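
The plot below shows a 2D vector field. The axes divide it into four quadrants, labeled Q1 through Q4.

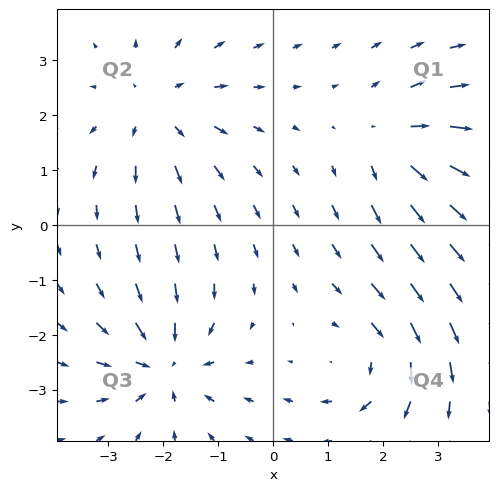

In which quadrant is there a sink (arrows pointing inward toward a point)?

The sink sits at approximately (-2.0, -2.6), which lies in quadrant Q3. The divergence there is about -5, negative as expected for a sink.

Q3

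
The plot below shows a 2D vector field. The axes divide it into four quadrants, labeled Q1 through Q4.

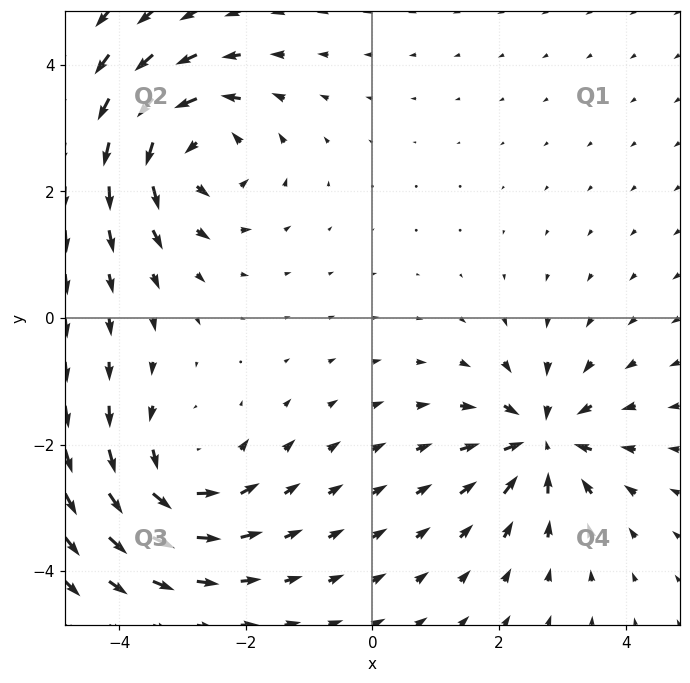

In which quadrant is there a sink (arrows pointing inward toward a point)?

The sink sits at approximately (2.7, -1.9), which lies in quadrant Q4. The divergence there is about -6, negative as expected for a sink.

Q4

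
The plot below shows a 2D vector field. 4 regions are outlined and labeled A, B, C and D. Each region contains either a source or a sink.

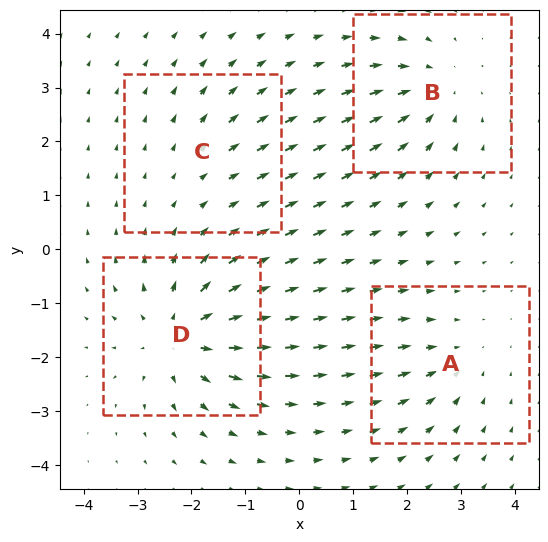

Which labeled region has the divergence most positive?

Divergence at each region's feature centre — A: about -3, B: about -4, C: about +2, D: about +6. Region D is most positive.

D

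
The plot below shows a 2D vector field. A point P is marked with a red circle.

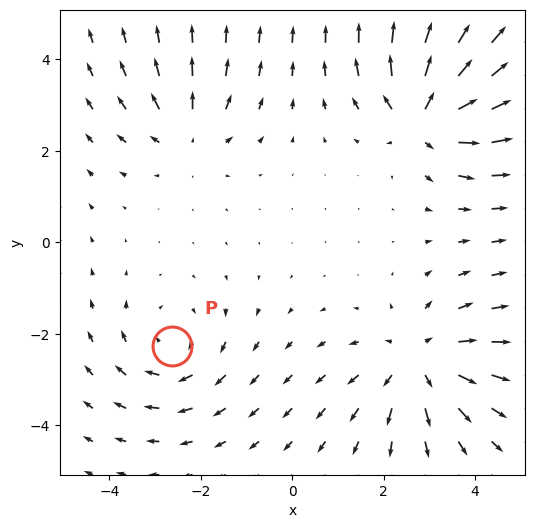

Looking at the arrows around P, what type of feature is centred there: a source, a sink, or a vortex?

vortex

At P (-2.6, -2.3) the arrows circulate clockwise. Divergence ≈0, curl about -3 — near-zero divergence with nonzero curl is a vortex.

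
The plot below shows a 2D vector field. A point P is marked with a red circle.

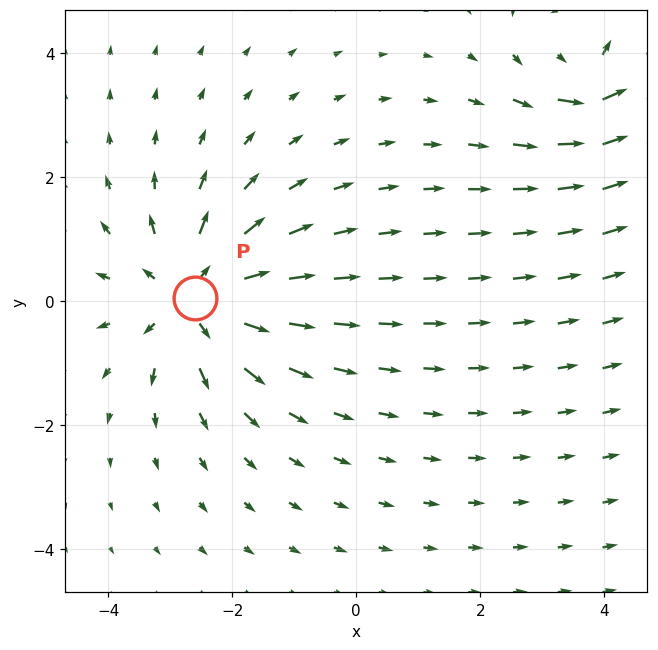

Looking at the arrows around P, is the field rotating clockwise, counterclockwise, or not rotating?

not rotating

Near P at (-2.6, 0.1) the arrows show no circulation. The curl there is ≈0.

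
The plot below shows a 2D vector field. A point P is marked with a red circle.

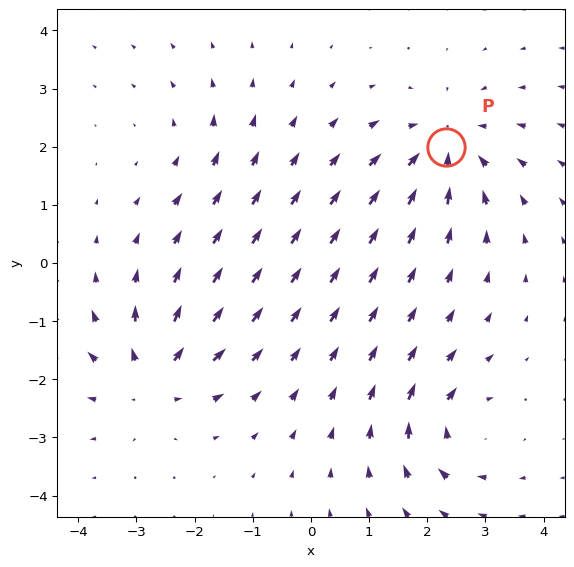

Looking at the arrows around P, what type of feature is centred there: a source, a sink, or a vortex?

At P (2.3, 2.0) the arrows converge inward. Divergence about -5, curl ≈0 — negative divergence with near-zero curl is a sink.

sink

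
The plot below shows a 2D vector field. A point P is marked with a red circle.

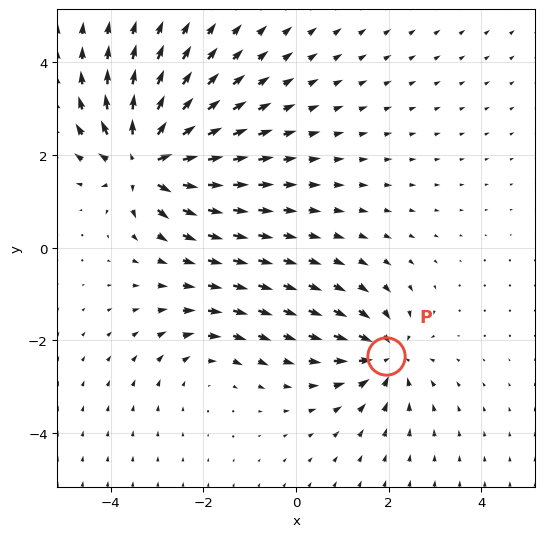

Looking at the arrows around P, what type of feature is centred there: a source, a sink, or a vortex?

sink

At P (1.9, -2.3) the arrows converge inward. Divergence about -4, curl ≈0 — negative divergence with near-zero curl is a sink.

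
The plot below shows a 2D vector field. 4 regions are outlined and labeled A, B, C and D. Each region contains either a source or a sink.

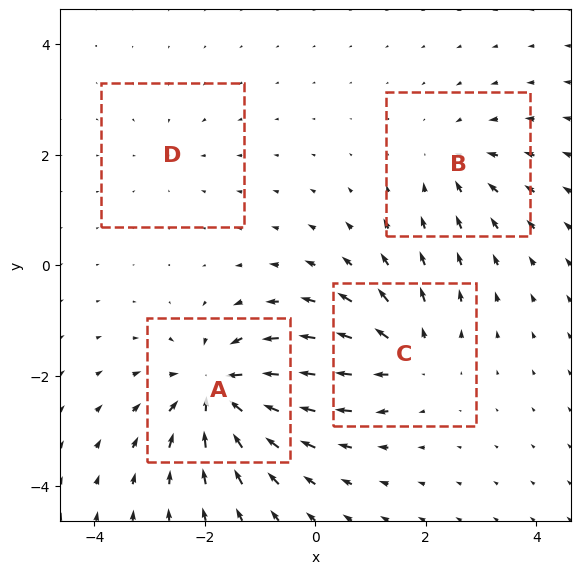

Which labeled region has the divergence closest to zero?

D

Divergence at each region's feature centre — A: about -8, B: about -4, C: about +5, D: about -2. Region D is closest to zero.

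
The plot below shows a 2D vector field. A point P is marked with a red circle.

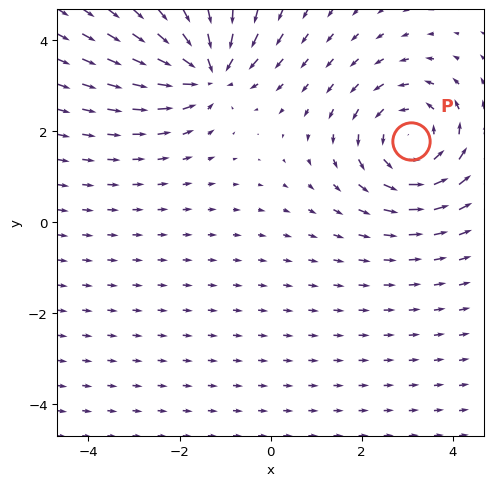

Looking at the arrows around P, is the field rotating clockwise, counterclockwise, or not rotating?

counterclockwise

Near P at (3.1, 1.8) the arrows circulate counterclockwise. The curl (z-component) there is about +4; positive curl means counterclockwise rotation.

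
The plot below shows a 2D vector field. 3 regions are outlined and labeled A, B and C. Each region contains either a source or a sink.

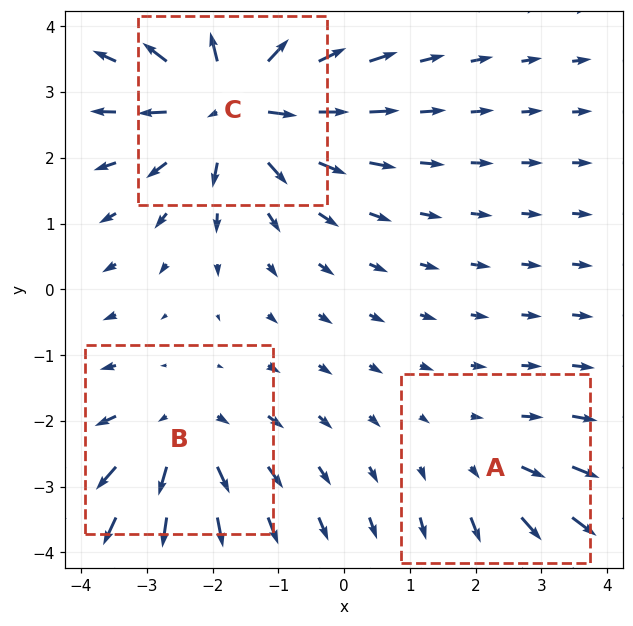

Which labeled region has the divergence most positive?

C

Divergence at each region's feature centre — A: about +2, B: about +3, C: about +5. Region C is most positive.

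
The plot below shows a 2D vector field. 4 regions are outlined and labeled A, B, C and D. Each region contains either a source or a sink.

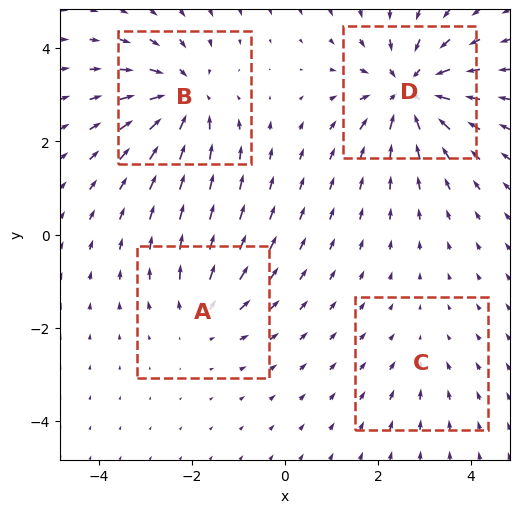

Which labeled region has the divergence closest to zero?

C

Divergence at each region's feature centre — A: about +3, B: about -6, C: about -2, D: about -7. Region C is closest to zero.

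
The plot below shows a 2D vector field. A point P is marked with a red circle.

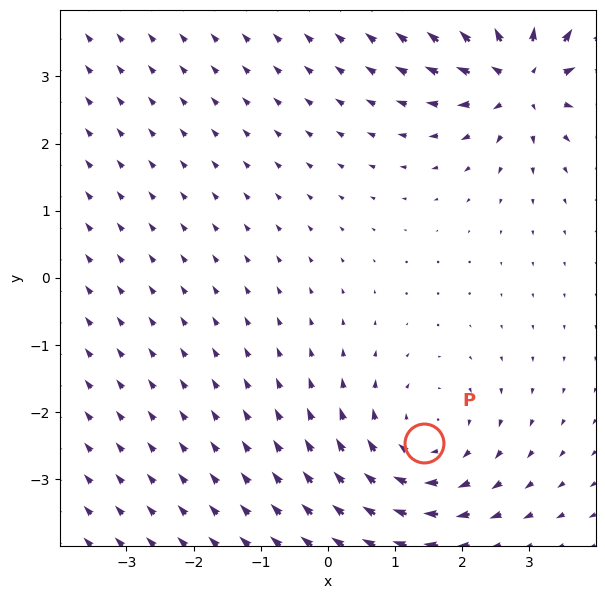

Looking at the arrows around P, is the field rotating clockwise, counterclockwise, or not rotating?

Near P at (1.4, -2.5) the arrows circulate clockwise. The curl (z-component) there is about -3; negative curl means clockwise rotation.

clockwise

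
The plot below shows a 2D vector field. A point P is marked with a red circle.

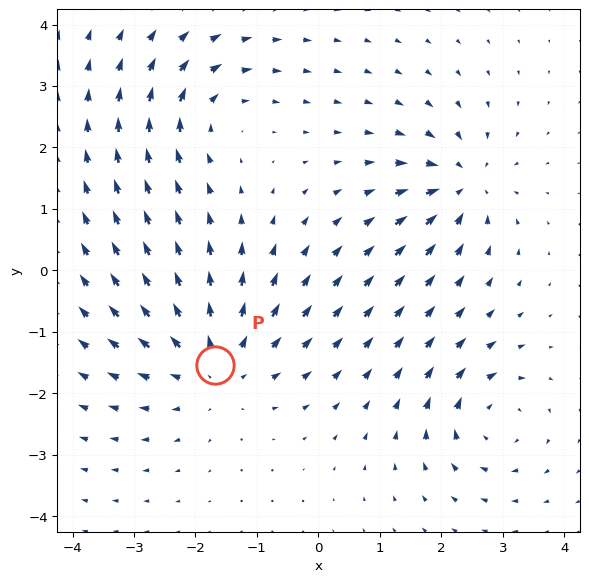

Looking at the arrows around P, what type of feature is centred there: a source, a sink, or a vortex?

At P (-1.7, -1.5) the arrows spread outward. Divergence about +3, curl ≈0 — positive divergence with near-zero curl is a source.

source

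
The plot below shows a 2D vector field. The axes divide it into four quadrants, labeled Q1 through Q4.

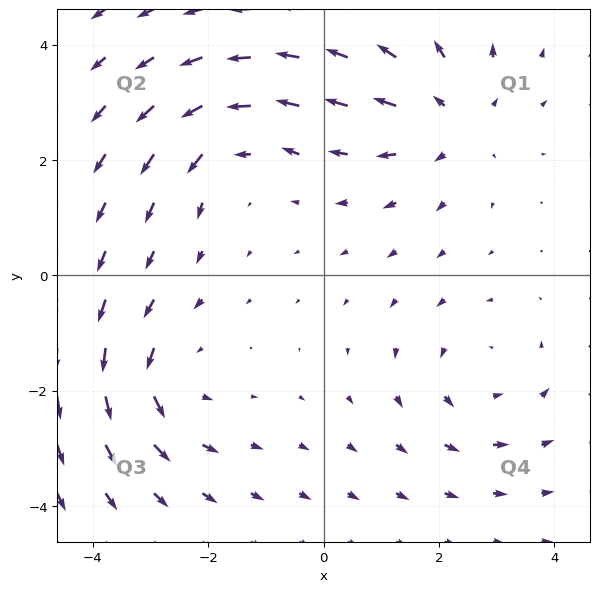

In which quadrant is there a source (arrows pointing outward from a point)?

Q1

The source sits at approximately (2.2, 2.7), which lies in quadrant Q1. The divergence there is about +4, positive as expected for a source.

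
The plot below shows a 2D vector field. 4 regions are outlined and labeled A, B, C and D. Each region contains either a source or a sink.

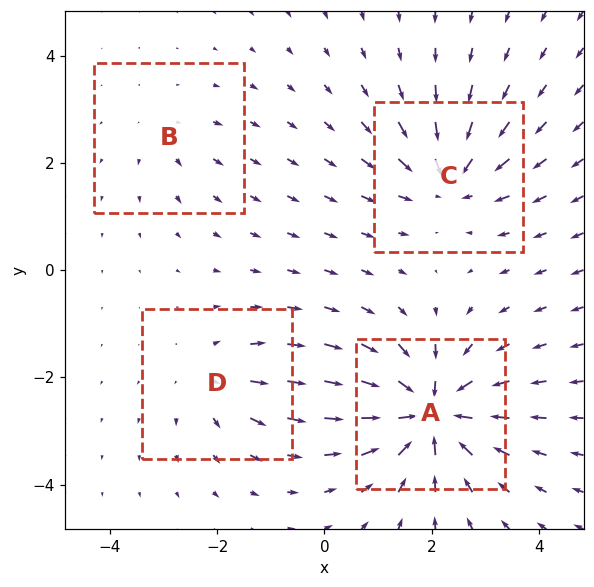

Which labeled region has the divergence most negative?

Divergence at each region's feature centre — A: about -8, B: about +2, C: about -5, D: about +4. Region A is most negative.

A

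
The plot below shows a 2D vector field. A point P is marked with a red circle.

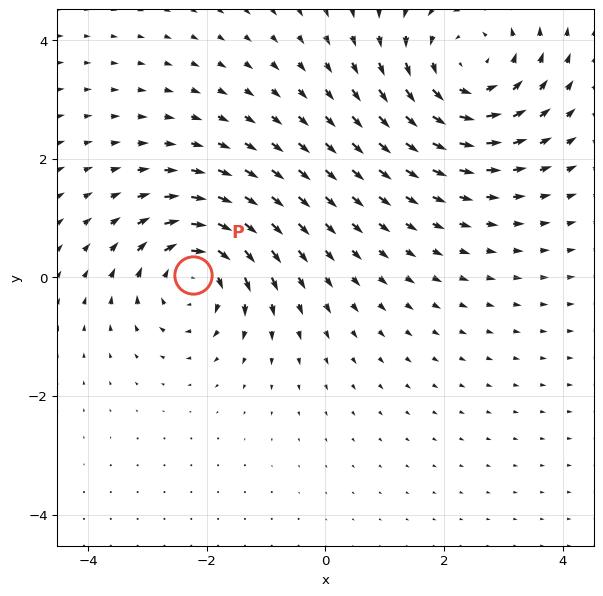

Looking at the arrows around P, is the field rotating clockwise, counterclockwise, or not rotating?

clockwise

Near P at (-2.2, 0.0) the arrows circulate clockwise. The curl (z-component) there is about -5; negative curl means clockwise rotation.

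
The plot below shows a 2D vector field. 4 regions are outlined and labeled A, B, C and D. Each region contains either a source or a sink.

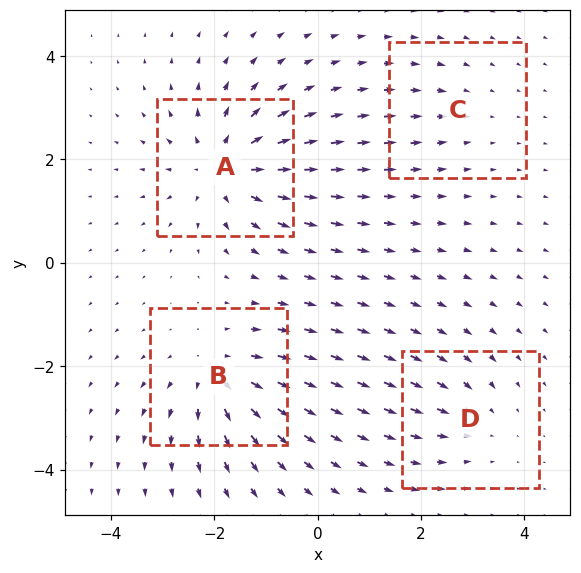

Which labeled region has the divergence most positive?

Divergence at each region's feature centre — A: about +7, B: about +5, C: about -2, D: about -3. Region A is most positive.

A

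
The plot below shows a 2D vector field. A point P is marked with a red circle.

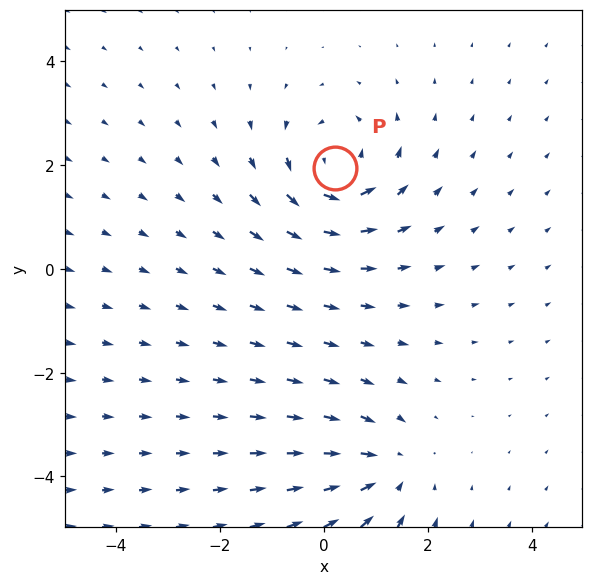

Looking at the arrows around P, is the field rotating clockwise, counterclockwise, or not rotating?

Near P at (0.2, 1.9) the arrows circulate counterclockwise. The curl (z-component) there is about +4; positive curl means counterclockwise rotation.

counterclockwise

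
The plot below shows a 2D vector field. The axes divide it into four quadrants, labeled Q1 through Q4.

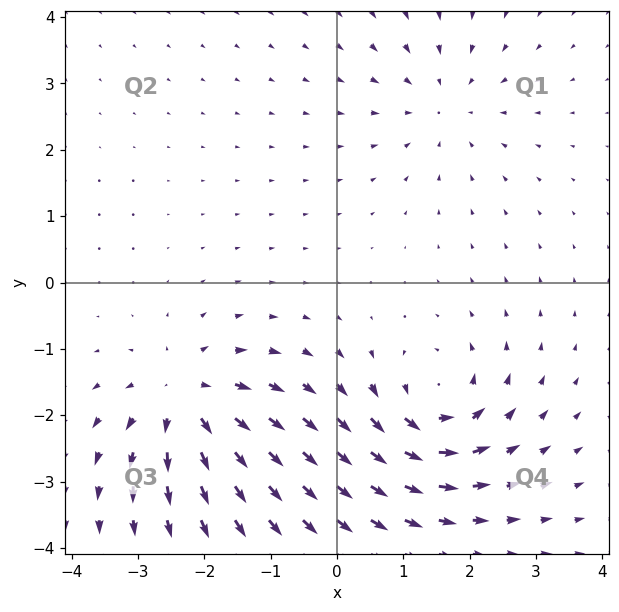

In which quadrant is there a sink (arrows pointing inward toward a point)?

The sink sits at approximately (1.6, 2.7), which lies in quadrant Q1. The divergence there is about -3, negative as expected for a sink.

Q1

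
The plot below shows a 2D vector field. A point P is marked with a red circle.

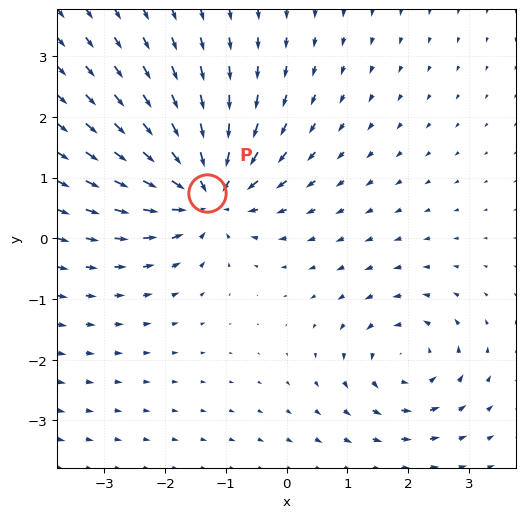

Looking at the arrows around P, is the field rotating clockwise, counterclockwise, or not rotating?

not rotating

Near P at (-1.3, 0.8) the arrows show no circulation. The curl there is ≈0.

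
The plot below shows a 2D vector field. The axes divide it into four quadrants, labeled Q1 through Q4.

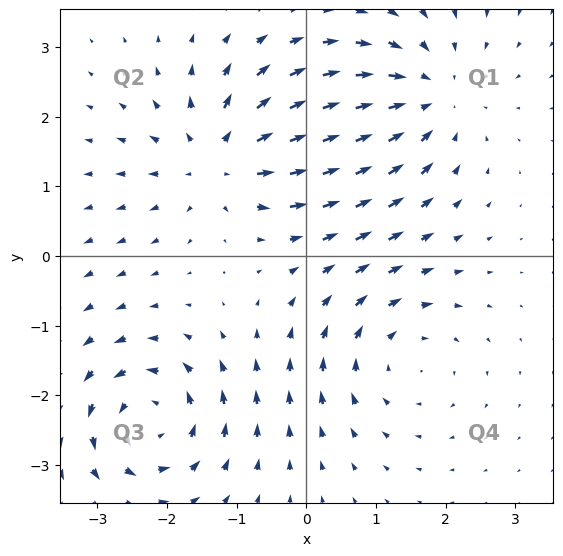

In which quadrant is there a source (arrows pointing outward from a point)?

The source sits at approximately (-1.2, 1.4), which lies in quadrant Q2. The divergence there is about +5, positive as expected for a source.

Q2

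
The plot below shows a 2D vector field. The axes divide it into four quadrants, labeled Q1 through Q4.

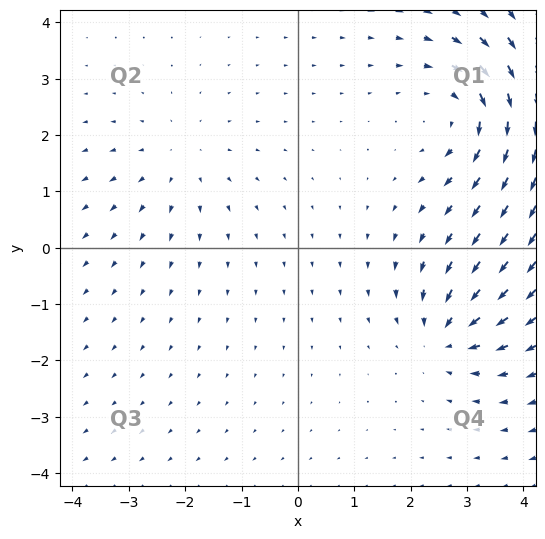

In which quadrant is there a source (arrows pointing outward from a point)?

Q2

The source sits at approximately (-2.1, 1.5), which lies in quadrant Q2. The divergence there is about +2, positive as expected for a source.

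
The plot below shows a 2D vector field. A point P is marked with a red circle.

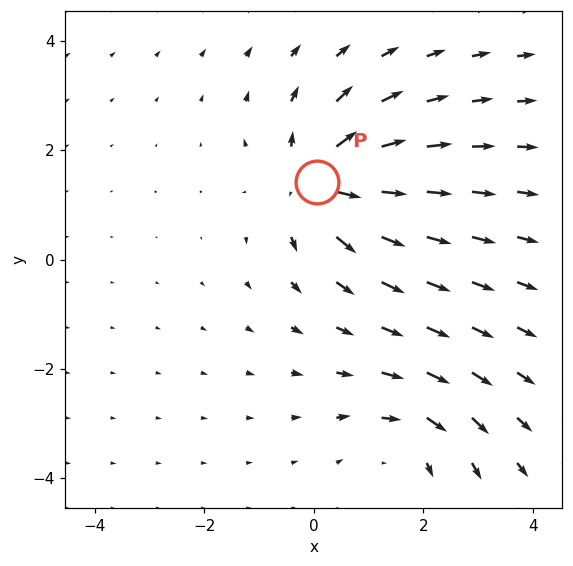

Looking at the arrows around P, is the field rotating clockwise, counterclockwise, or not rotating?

not rotating

Near P at (0.1, 1.4) the arrows show no circulation. The curl there is ≈0.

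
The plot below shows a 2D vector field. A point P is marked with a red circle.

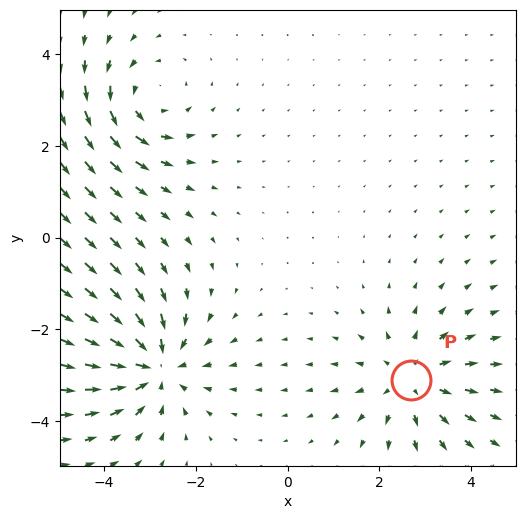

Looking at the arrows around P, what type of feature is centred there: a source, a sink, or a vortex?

source

At P (2.7, -3.1) the arrows spread outward. Divergence about +3, curl ≈0 — positive divergence with near-zero curl is a source.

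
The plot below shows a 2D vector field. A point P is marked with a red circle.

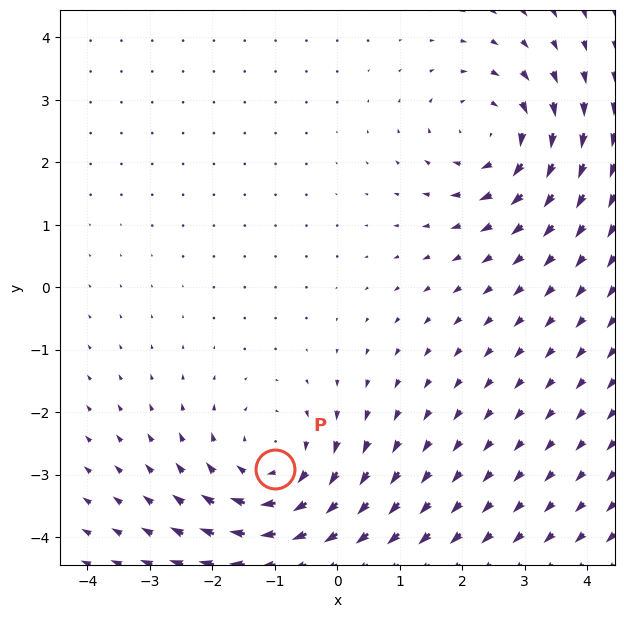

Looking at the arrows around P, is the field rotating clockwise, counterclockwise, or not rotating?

clockwise

Near P at (-1.0, -2.9) the arrows circulate clockwise. The curl (z-component) there is about -4; negative curl means clockwise rotation.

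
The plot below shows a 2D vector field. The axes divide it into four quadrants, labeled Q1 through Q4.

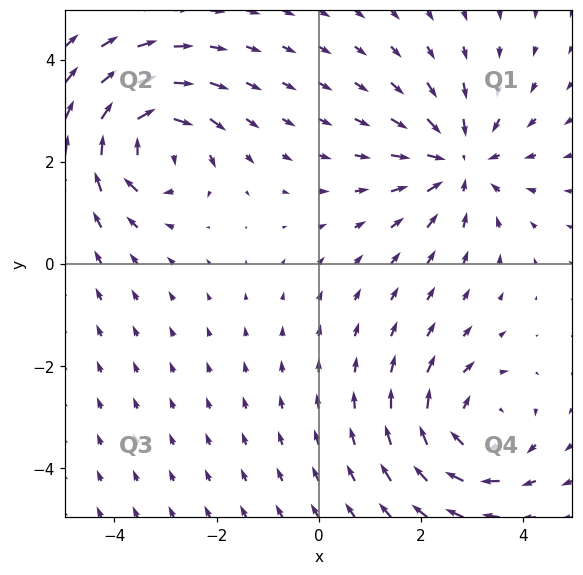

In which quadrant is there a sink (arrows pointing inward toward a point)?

Q1

The sink sits at approximately (2.8, 2.0), which lies in quadrant Q1. The divergence there is about -4, negative as expected for a sink.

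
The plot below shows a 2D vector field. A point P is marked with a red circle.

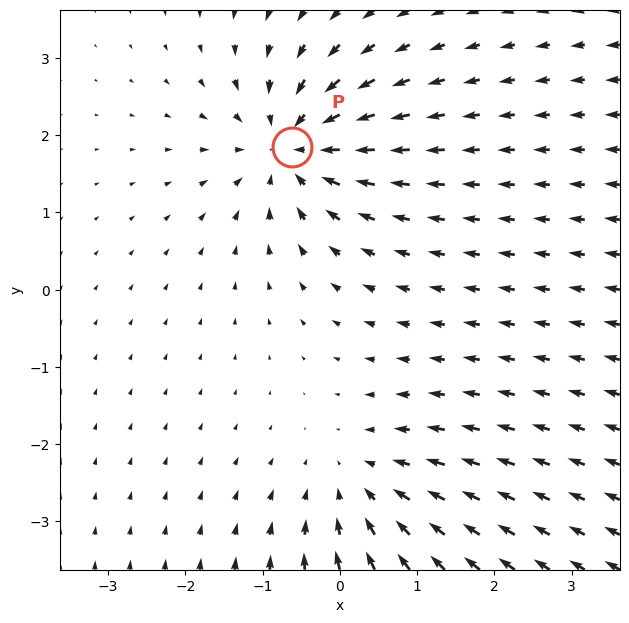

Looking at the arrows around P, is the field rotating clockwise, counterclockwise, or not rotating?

Near P at (-0.6, 1.8) the arrows show no circulation. The curl there is ≈0.

not rotating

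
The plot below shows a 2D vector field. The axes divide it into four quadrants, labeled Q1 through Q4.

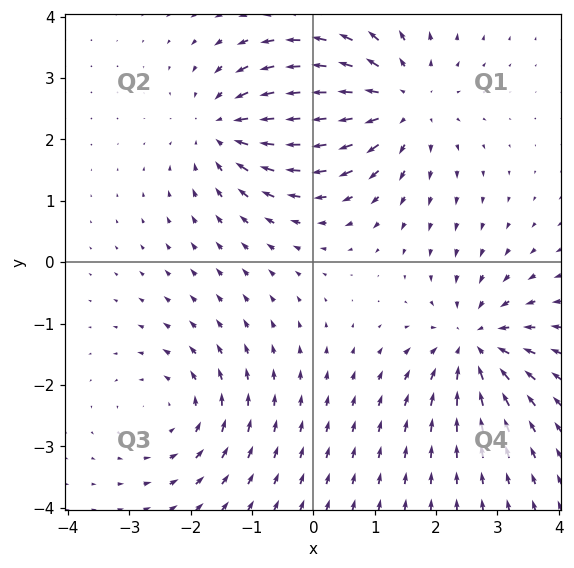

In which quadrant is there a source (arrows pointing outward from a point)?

The source sits at approximately (1.4, 2.6), which lies in quadrant Q1. The divergence there is about +4, positive as expected for a source.

Q1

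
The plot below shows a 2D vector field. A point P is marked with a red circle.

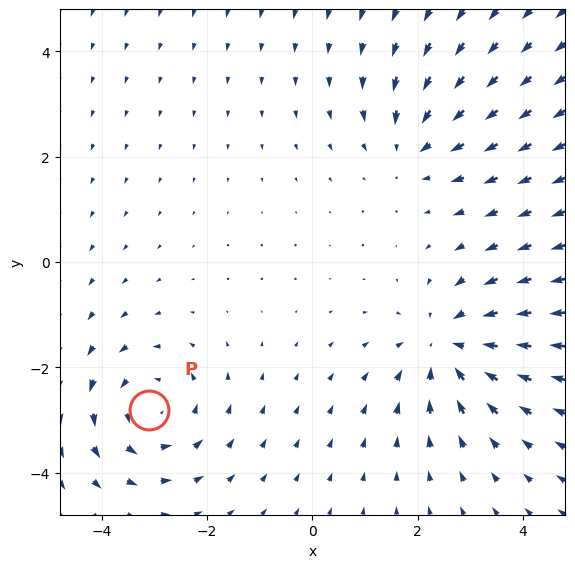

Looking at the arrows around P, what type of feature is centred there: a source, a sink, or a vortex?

At P (-3.1, -2.8) the arrows circulate counterclockwise. Divergence ≈0, curl about +4 — near-zero divergence with nonzero curl is a vortex.

vortex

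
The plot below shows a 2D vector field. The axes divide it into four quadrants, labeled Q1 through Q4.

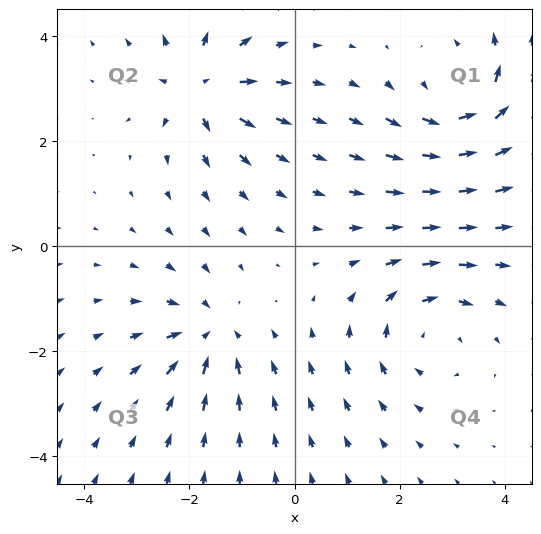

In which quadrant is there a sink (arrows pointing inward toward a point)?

Q3

The sink sits at approximately (-1.6, -1.7), which lies in quadrant Q3. The divergence there is about -5, negative as expected for a sink.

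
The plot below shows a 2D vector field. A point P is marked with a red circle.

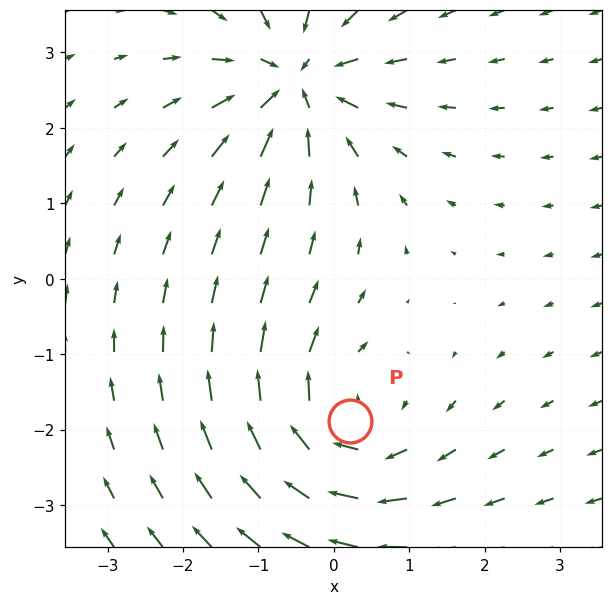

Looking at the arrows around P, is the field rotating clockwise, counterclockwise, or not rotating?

Near P at (0.2, -1.9) the arrows circulate clockwise. The curl (z-component) there is about -3; negative curl means clockwise rotation.

clockwise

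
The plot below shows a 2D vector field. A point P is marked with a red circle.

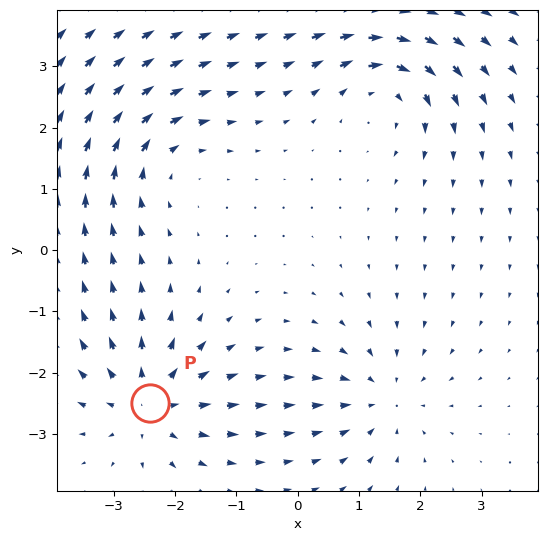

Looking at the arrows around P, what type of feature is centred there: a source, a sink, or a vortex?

At P (-2.4, -2.5) the arrows spread outward. Divergence about +6, curl ≈0 — positive divergence with near-zero curl is a source.

source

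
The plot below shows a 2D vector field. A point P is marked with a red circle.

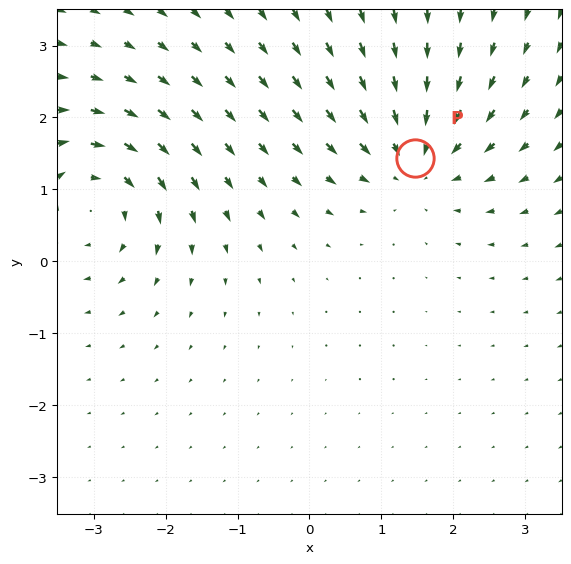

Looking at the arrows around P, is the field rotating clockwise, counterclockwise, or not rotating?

Near P at (1.5, 1.4) the arrows show no circulation. The curl there is ≈0.

not rotating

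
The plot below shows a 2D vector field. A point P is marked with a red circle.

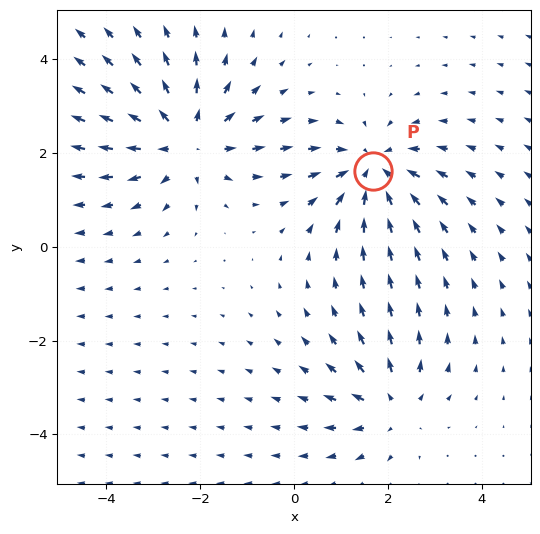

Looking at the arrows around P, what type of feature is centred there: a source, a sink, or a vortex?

sink

At P (1.7, 1.6) the arrows converge inward. Divergence about -4, curl ≈0 — negative divergence with near-zero curl is a sink.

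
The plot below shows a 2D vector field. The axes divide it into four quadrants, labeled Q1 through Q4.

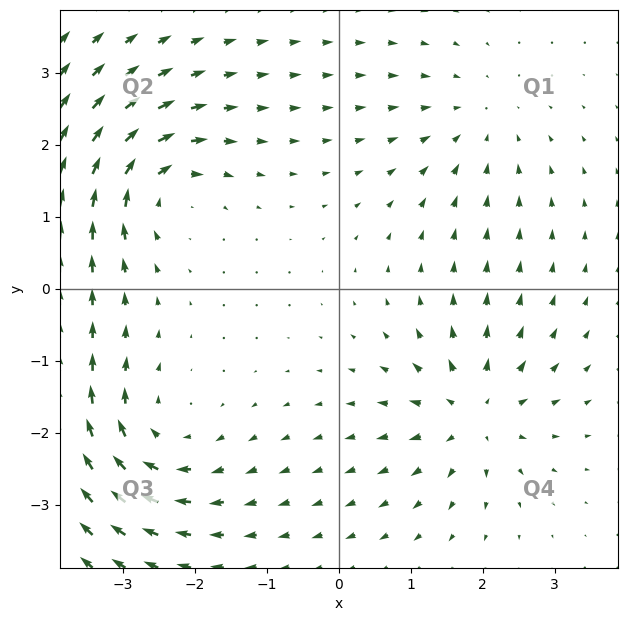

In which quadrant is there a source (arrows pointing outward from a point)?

Q4

The source sits at approximately (1.9, -1.7), which lies in quadrant Q4. The divergence there is about +6, positive as expected for a source.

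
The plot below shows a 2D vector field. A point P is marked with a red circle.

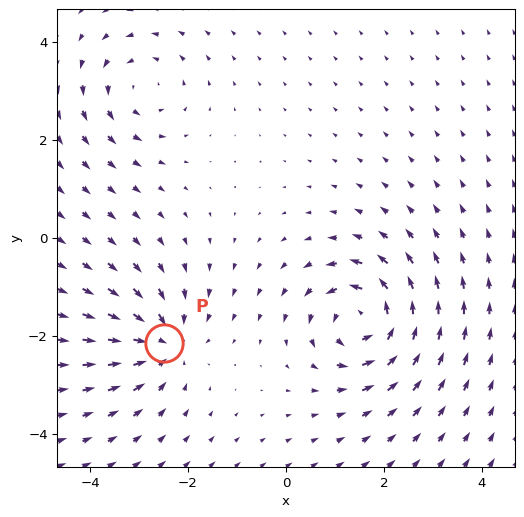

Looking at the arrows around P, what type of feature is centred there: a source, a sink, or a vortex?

sink

At P (-2.5, -2.2) the arrows converge inward. Divergence about -4, curl ≈0 — negative divergence with near-zero curl is a sink.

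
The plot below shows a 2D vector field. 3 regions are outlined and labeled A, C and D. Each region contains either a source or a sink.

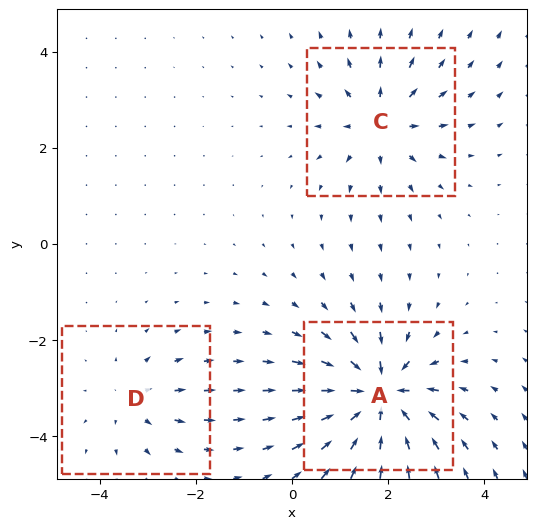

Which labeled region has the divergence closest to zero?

D

Divergence at each region's feature centre — A: about -6, C: about +4, D: about +3. Region D is closest to zero.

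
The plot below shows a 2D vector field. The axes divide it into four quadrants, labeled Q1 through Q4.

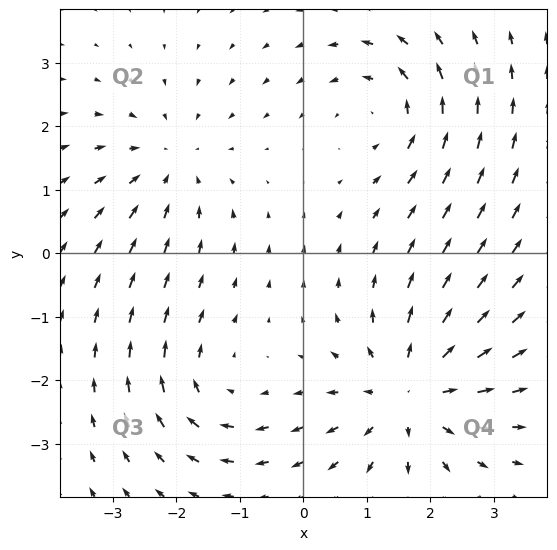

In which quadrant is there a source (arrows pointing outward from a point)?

Q4

The source sits at approximately (1.7, -2.2), which lies in quadrant Q4. The divergence there is about +4, positive as expected for a source.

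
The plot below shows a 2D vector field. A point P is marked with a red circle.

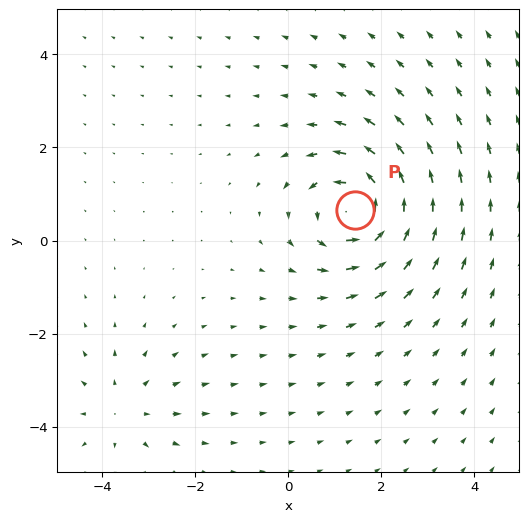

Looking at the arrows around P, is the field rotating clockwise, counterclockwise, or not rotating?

Near P at (1.4, 0.7) the arrows circulate counterclockwise. The curl (z-component) there is about +5; positive curl means counterclockwise rotation.

counterclockwise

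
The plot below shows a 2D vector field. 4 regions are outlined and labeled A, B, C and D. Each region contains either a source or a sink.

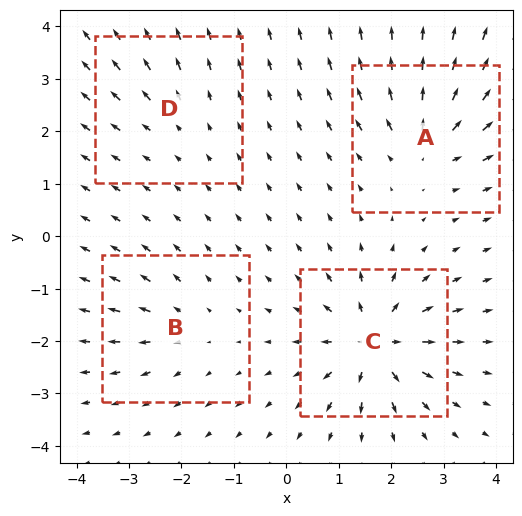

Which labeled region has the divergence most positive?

C

Divergence at each region's feature centre — A: about +6, B: about +4, C: about +8, D: about +2. Region C is most positive.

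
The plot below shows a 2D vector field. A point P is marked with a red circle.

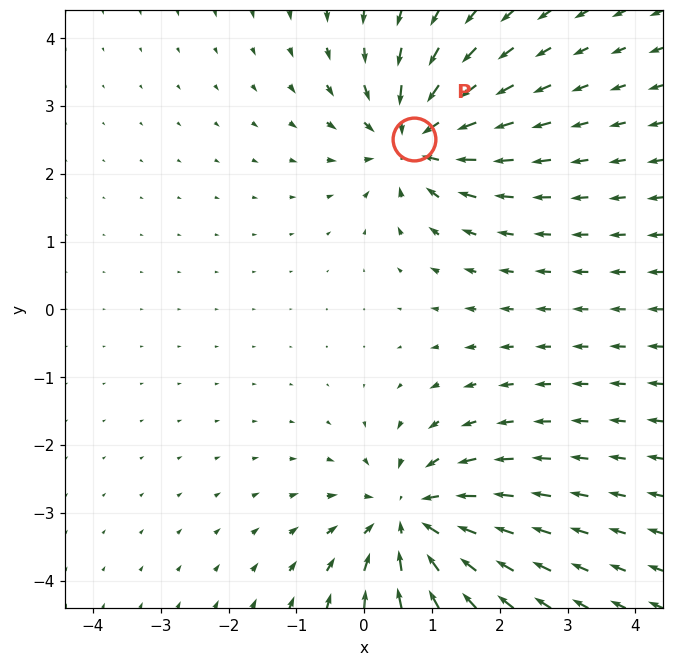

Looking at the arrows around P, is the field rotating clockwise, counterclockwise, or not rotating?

not rotating

Near P at (0.7, 2.5) the arrows show no circulation. The curl there is ≈0.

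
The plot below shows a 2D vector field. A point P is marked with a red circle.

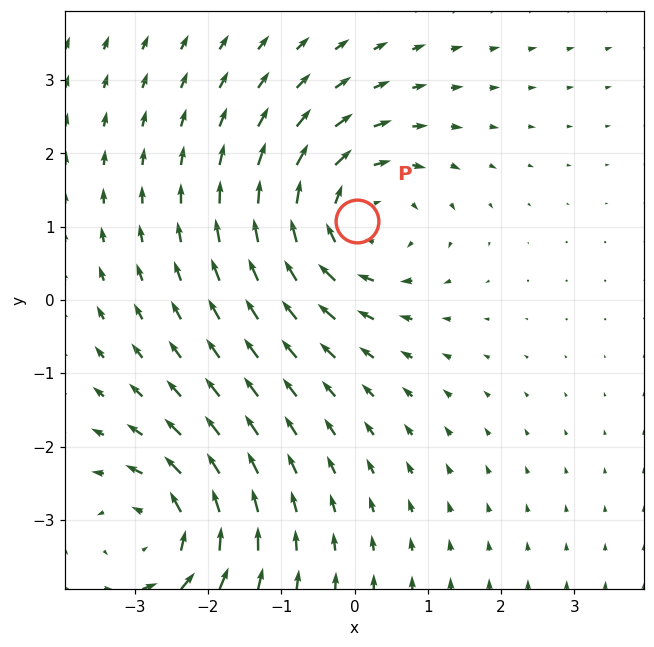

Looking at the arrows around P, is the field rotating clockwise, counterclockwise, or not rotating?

clockwise

Near P at (0.0, 1.1) the arrows circulate clockwise. The curl (z-component) there is about -4; negative curl means clockwise rotation.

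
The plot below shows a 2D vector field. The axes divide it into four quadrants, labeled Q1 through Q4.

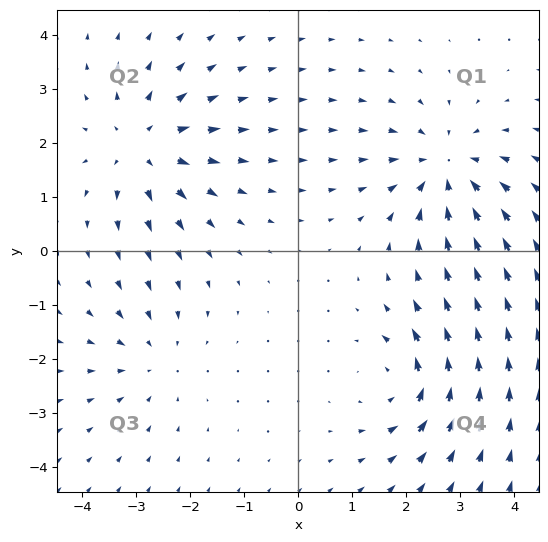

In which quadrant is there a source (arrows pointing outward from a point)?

Q2

The source sits at approximately (-2.9, 1.9), which lies in quadrant Q2. The divergence there is about +5, positive as expected for a source.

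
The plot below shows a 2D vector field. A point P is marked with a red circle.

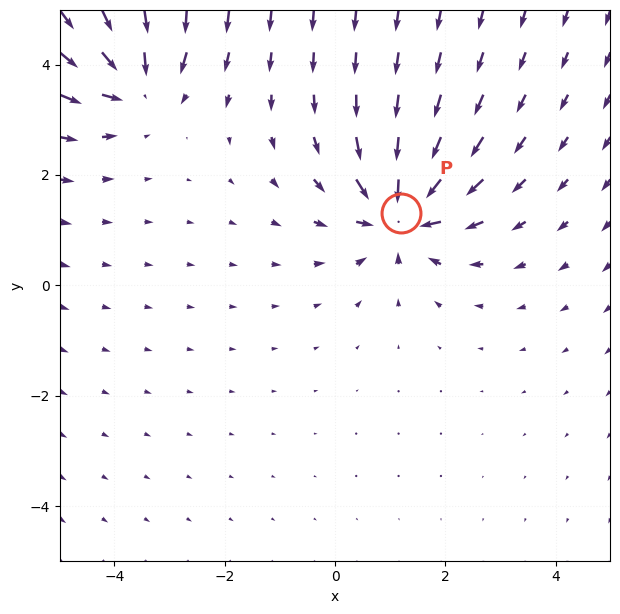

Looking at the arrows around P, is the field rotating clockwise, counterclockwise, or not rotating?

not rotating

Near P at (1.2, 1.3) the arrows show no circulation. The curl there is ≈0.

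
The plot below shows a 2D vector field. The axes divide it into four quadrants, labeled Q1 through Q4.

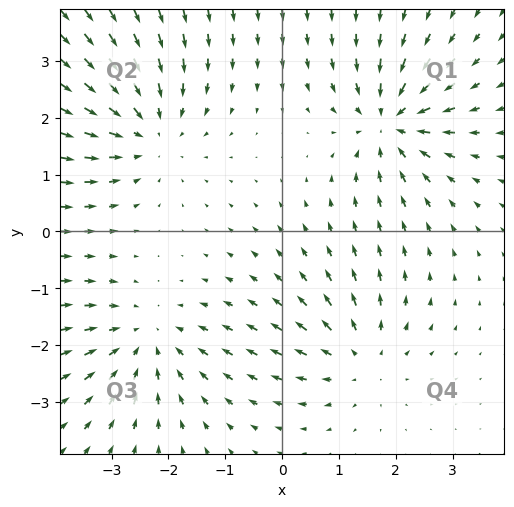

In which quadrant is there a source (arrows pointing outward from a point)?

Q4

The source sits at approximately (1.4, -2.2), which lies in quadrant Q4. The divergence there is about +4, positive as expected for a source.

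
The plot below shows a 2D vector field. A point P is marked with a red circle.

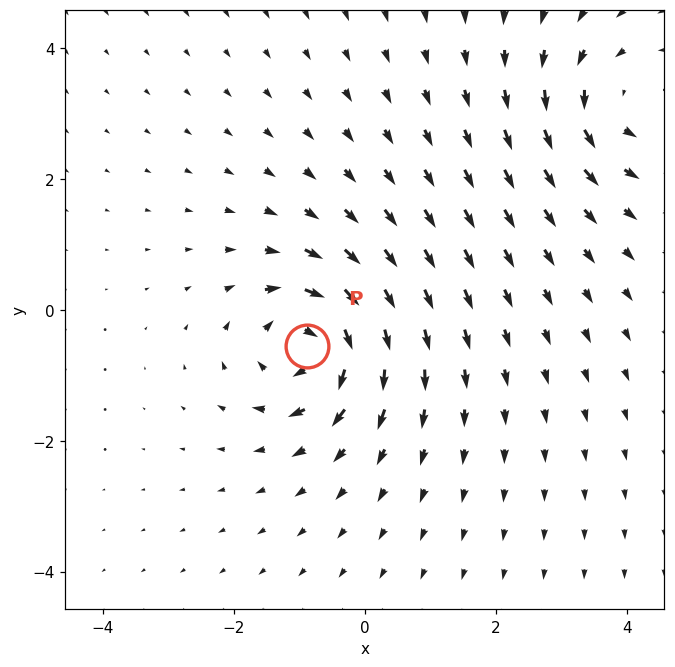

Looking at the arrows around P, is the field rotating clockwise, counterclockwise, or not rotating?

Near P at (-0.9, -0.6) the arrows circulate clockwise. The curl (z-component) there is about -6; negative curl means clockwise rotation.

clockwise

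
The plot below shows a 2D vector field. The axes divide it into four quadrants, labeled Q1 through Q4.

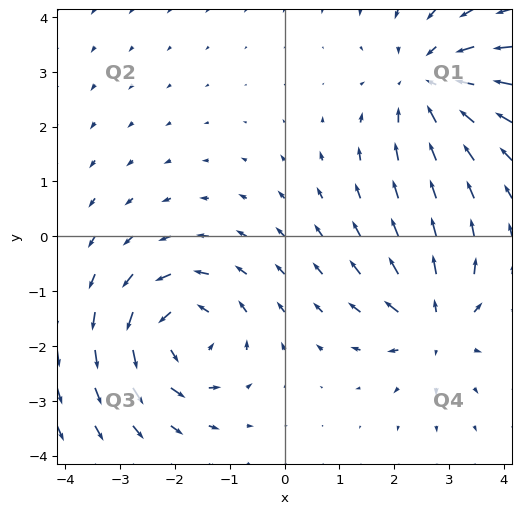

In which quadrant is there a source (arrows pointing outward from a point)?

Q4

The source sits at approximately (2.7, -1.6), which lies in quadrant Q4. The divergence there is about +4, positive as expected for a source.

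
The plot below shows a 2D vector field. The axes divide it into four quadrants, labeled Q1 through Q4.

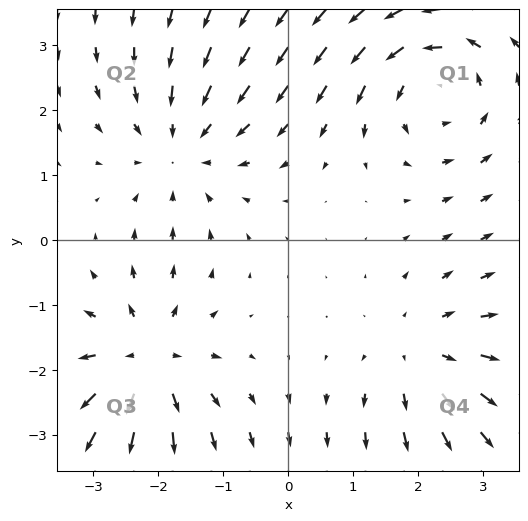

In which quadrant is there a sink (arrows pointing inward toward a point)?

Q2

The sink sits at approximately (-1.6, 1.4), which lies in quadrant Q2. The divergence there is about -3, negative as expected for a sink.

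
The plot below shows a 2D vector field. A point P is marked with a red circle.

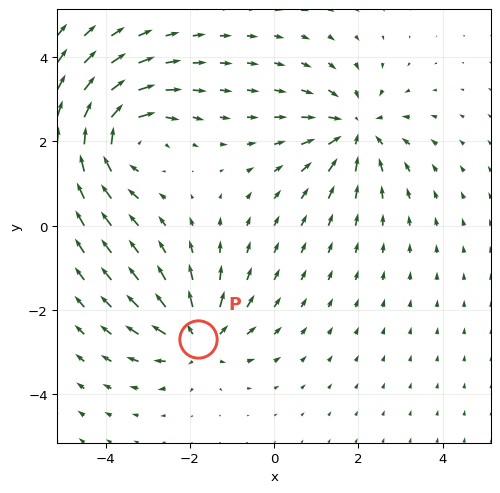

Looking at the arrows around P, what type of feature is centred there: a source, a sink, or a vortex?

source

At P (-1.8, -2.7) the arrows spread outward. Divergence about +4, curl ≈0 — positive divergence with near-zero curl is a source.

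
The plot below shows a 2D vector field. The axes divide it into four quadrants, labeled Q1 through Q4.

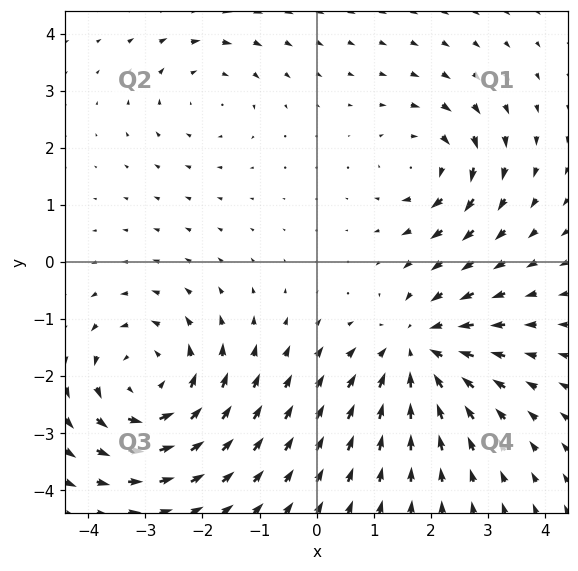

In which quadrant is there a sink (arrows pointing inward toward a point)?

Q4

The sink sits at approximately (1.8, -1.5), which lies in quadrant Q4. The divergence there is about -4, negative as expected for a sink.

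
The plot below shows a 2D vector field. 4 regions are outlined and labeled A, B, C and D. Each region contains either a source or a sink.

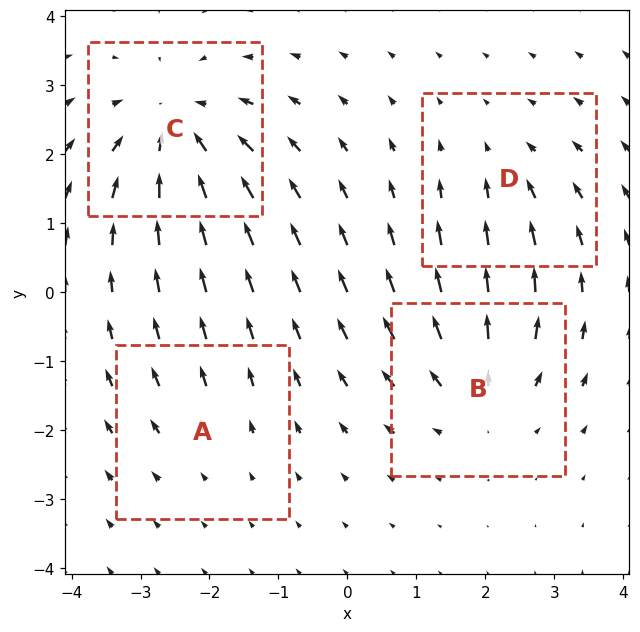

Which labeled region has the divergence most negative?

Divergence at each region's feature centre — A: about +2, B: about +4, C: about -6, D: about -3. Region C is most negative.

C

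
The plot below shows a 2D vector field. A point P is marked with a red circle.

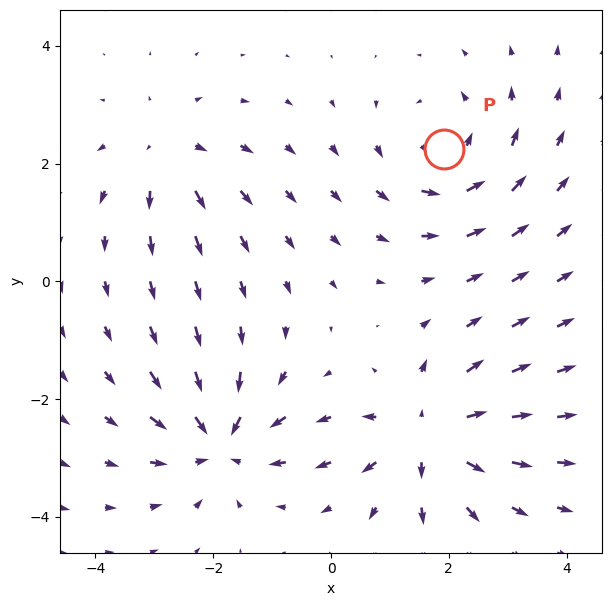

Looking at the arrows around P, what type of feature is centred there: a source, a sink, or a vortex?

vortex

At P (1.9, 2.2) the arrows circulate counterclockwise. Divergence ≈0, curl about +4 — near-zero divergence with nonzero curl is a vortex.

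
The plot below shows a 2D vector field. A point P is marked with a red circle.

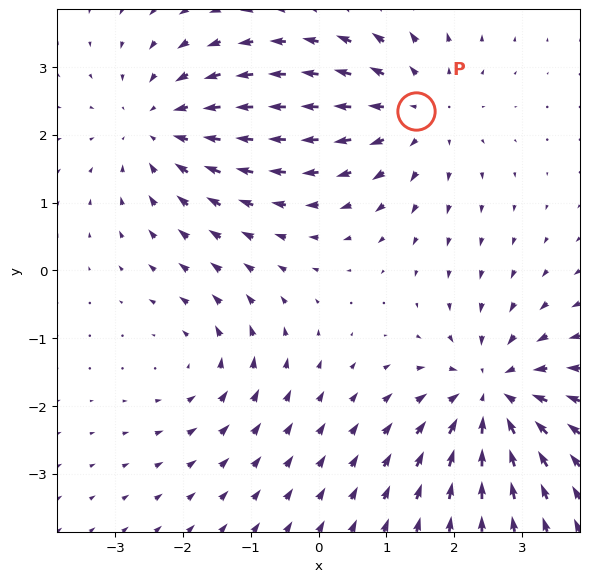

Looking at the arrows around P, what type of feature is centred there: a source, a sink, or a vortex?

source

At P (1.4, 2.4) the arrows spread outward. Divergence about +4, curl ≈0 — positive divergence with near-zero curl is a source.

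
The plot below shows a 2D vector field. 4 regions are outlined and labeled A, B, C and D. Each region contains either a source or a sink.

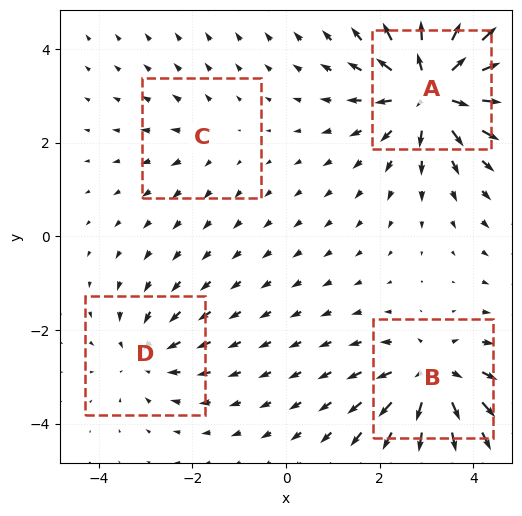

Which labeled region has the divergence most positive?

A

Divergence at each region's feature centre — A: about +8, B: about +6, C: about +2, D: about -4. Region A is most positive.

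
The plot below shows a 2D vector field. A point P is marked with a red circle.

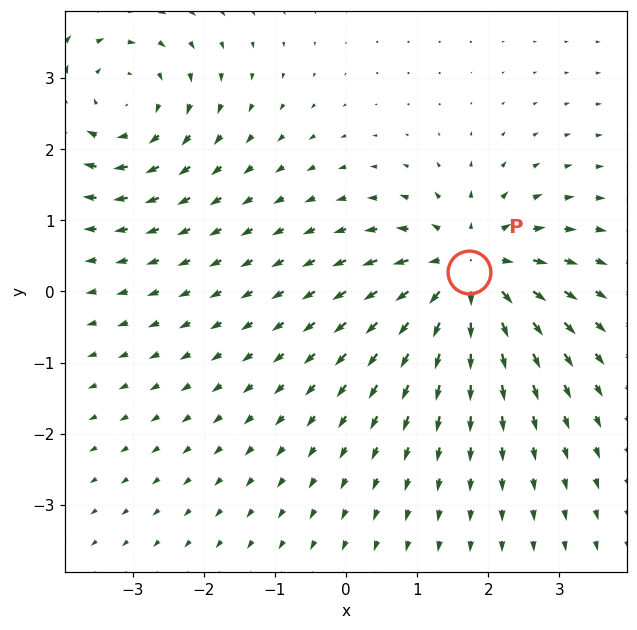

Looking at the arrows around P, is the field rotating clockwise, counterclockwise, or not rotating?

Near P at (1.7, 0.3) the arrows show no circulation. The curl there is ≈0.

not rotating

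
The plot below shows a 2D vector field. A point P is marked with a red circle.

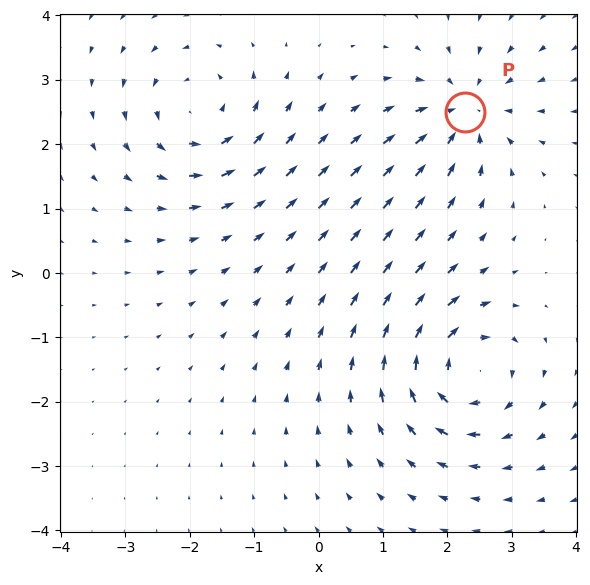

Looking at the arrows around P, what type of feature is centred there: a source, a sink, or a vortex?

sink

At P (2.3, 2.5) the arrows converge inward. Divergence about -5, curl ≈0 — negative divergence with near-zero curl is a sink.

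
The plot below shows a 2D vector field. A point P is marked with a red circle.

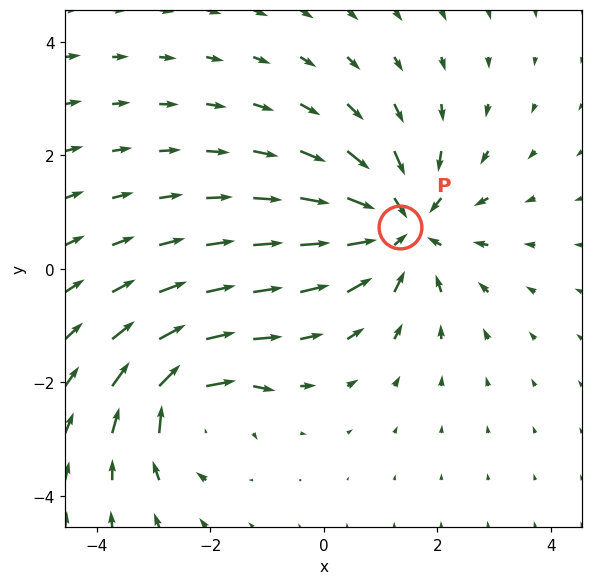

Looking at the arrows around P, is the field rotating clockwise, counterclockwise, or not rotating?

not rotating

Near P at (1.3, 0.7) the arrows show no circulation. The curl there is ≈0.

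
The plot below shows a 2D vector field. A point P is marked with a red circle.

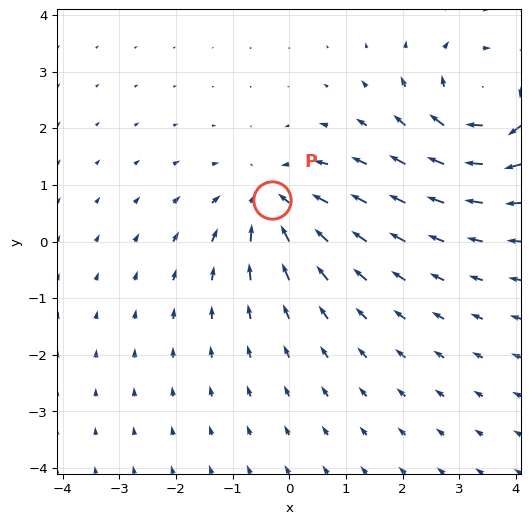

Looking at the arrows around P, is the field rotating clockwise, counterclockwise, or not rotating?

Near P at (-0.3, 0.7) the arrows show no circulation. The curl there is ≈0.

not rotating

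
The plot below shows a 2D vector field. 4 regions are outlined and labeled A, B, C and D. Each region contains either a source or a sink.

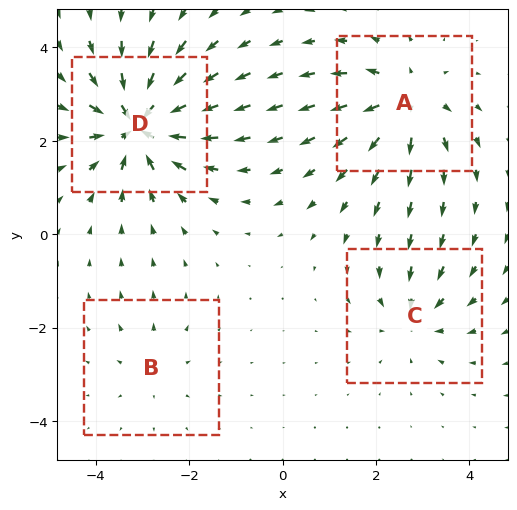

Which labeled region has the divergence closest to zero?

B

Divergence at each region's feature centre — A: about +5, B: about +2, C: about -4, D: about -7. Region B is closest to zero.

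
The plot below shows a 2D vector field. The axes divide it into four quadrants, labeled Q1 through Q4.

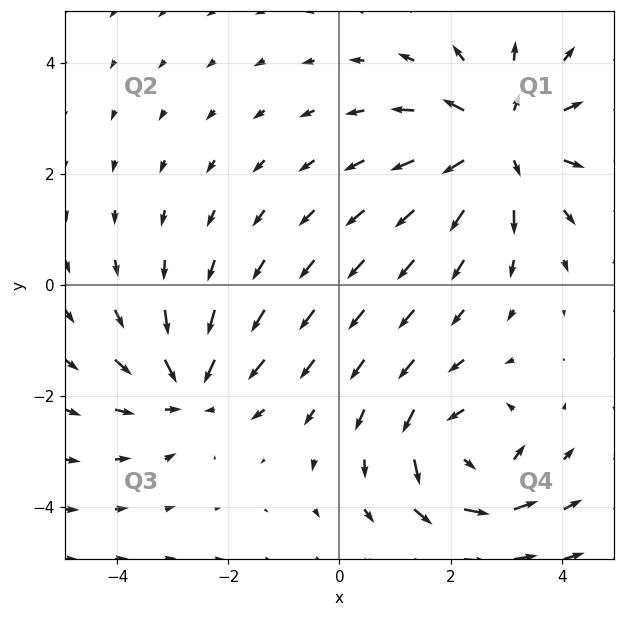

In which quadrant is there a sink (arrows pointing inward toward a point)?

Q3

The sink sits at approximately (-2.7, -1.9), which lies in quadrant Q3. The divergence there is about -4, negative as expected for a sink.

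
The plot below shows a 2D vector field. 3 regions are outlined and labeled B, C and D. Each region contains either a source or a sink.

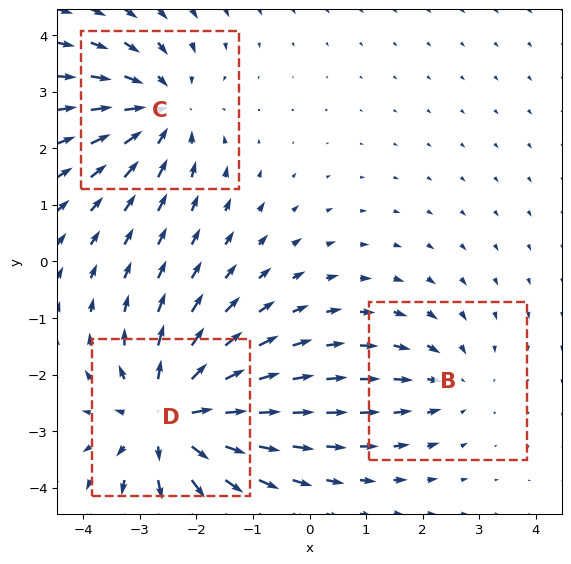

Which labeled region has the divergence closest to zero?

Divergence at each region's feature centre — B: about -2, C: about -3, D: about +4. Region B is closest to zero.

B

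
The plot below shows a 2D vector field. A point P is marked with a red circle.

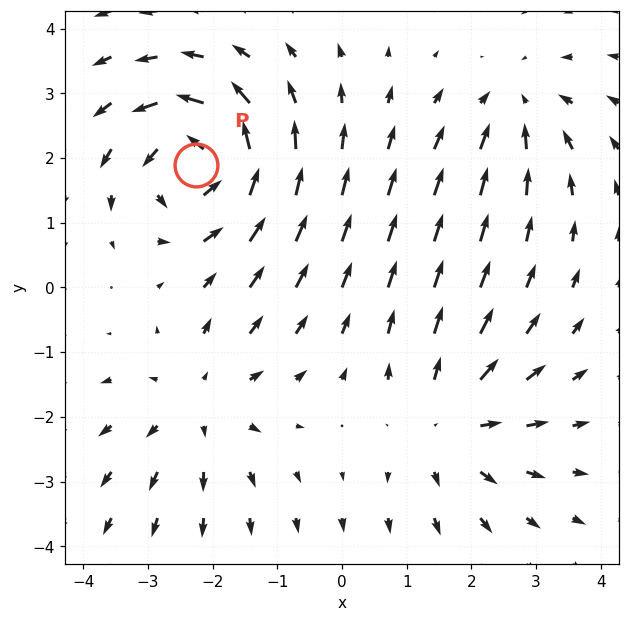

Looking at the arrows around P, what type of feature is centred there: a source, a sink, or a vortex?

vortex

At P (-2.3, 1.9) the arrows circulate counterclockwise. Divergence ≈0, curl about +6 — near-zero divergence with nonzero curl is a vortex.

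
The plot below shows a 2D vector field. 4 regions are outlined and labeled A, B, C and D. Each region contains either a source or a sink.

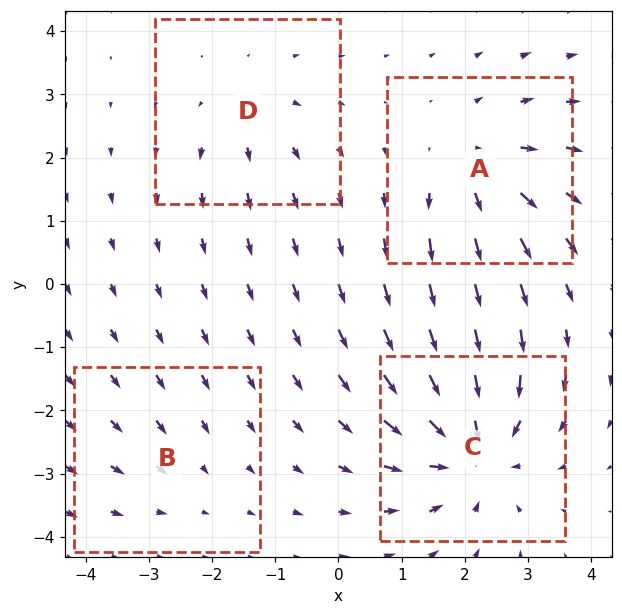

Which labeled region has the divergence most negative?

Divergence at each region's feature centre — A: about +5, B: about -2, C: about -7, D: about +3. Region C is most negative.

C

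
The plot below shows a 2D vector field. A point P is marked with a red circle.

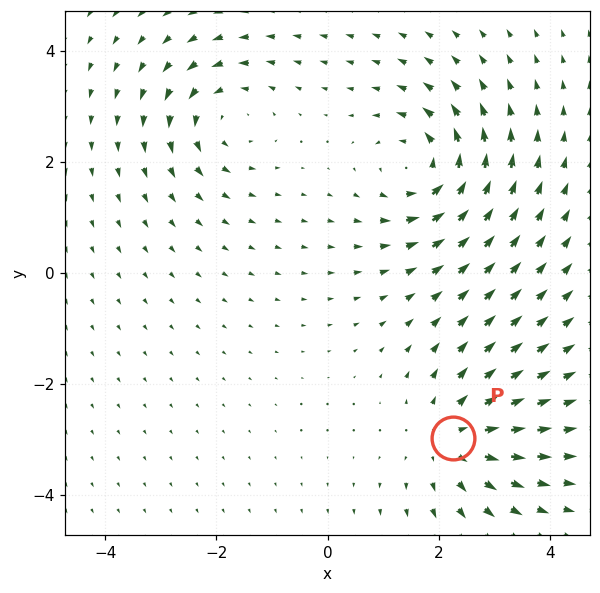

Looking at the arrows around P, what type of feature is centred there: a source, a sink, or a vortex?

source

At P (2.3, -3.0) the arrows spread outward. Divergence about +4, curl ≈0 — positive divergence with near-zero curl is a source.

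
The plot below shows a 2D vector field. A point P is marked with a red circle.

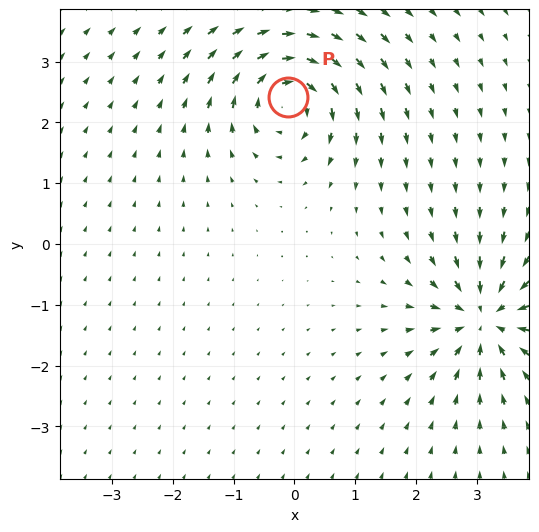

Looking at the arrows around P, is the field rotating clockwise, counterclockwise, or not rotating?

clockwise

Near P at (-0.1, 2.4) the arrows circulate clockwise. The curl (z-component) there is about -5; negative curl means clockwise rotation.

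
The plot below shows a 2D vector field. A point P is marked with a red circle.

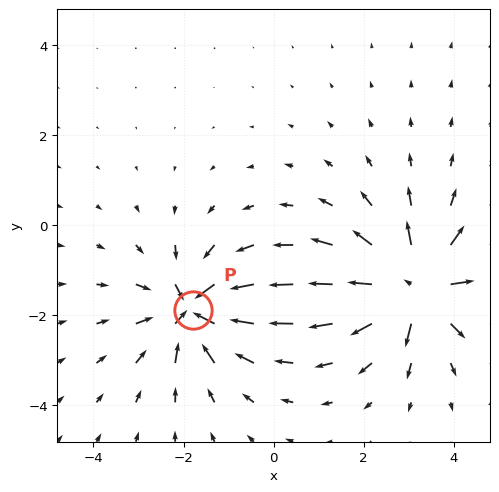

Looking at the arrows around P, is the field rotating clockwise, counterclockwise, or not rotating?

not rotating

Near P at (-1.8, -1.9) the arrows show no circulation. The curl there is ≈0.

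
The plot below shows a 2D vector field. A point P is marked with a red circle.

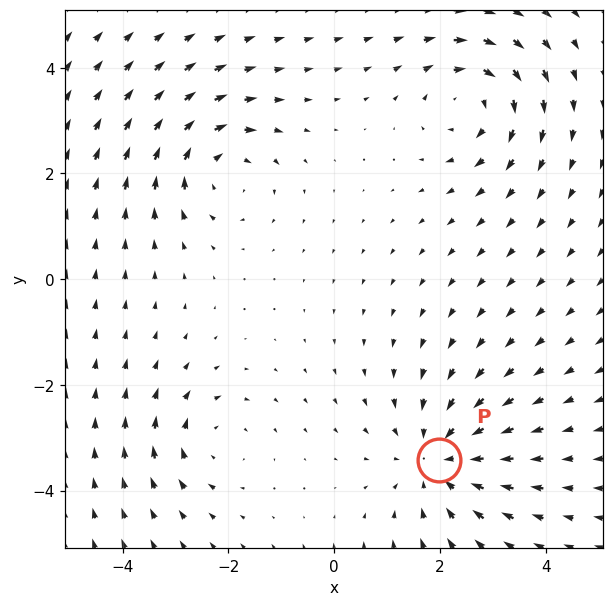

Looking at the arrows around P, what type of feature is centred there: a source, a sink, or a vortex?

At P (2.0, -3.4) the arrows converge inward. Divergence about -4, curl ≈0 — negative divergence with near-zero curl is a sink.

sink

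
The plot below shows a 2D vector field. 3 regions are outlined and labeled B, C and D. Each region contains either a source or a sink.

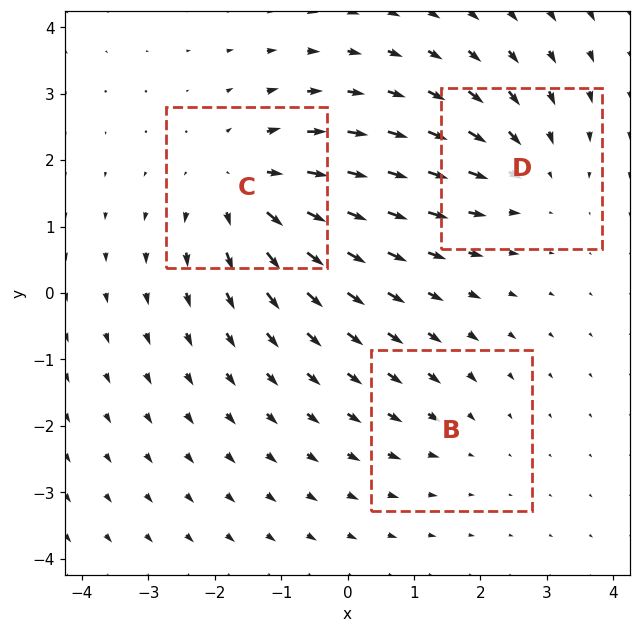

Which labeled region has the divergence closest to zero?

Divergence at each region's feature centre — B: about -2, C: about +4, D: about -3. Region B is closest to zero.

B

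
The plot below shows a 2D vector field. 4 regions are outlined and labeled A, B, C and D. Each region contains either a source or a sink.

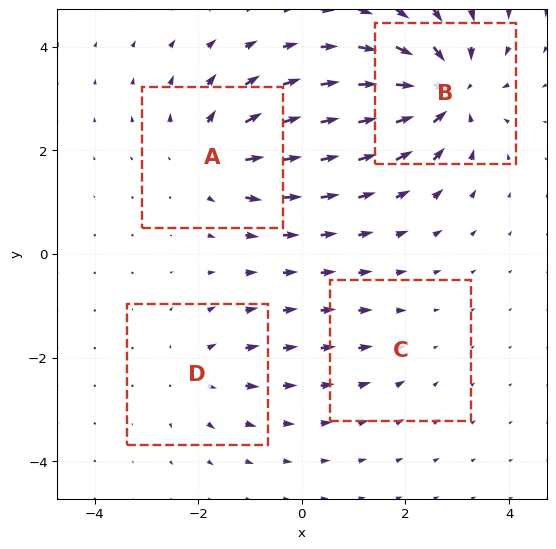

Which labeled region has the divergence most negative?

Divergence at each region's feature centre — A: about +5, B: about -7, C: about -2, D: about +3. Region B is most negative.

B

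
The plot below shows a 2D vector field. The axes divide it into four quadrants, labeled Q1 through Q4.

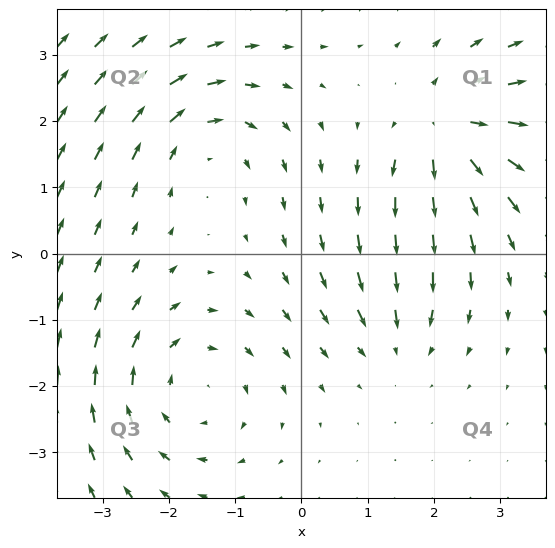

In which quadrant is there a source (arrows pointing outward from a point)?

Q1

The source sits at approximately (2.2, 1.9), which lies in quadrant Q1. The divergence there is about +5, positive as expected for a source.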